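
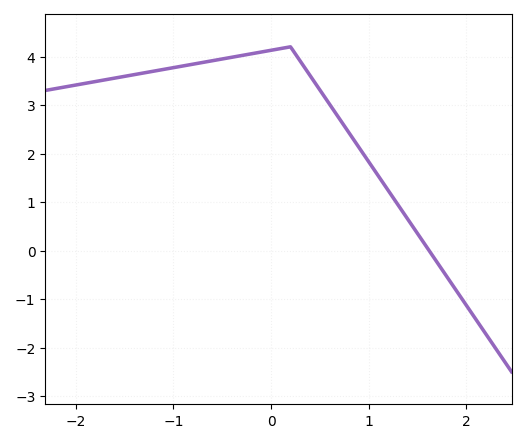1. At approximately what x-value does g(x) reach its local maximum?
0.2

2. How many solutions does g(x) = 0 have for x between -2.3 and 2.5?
1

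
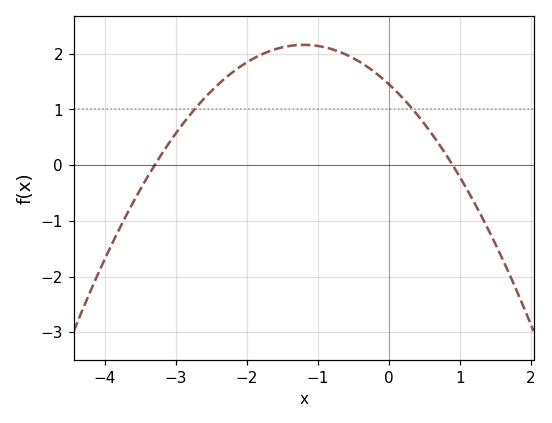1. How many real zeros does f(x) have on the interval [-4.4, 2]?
2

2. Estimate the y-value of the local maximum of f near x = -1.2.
2.2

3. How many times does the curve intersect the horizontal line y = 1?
2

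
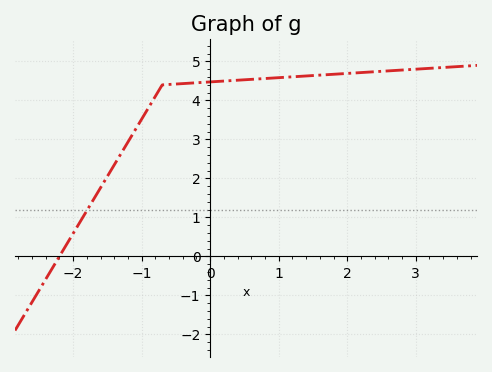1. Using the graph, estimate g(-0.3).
4.44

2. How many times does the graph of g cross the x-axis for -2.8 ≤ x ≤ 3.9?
1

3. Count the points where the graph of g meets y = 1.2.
1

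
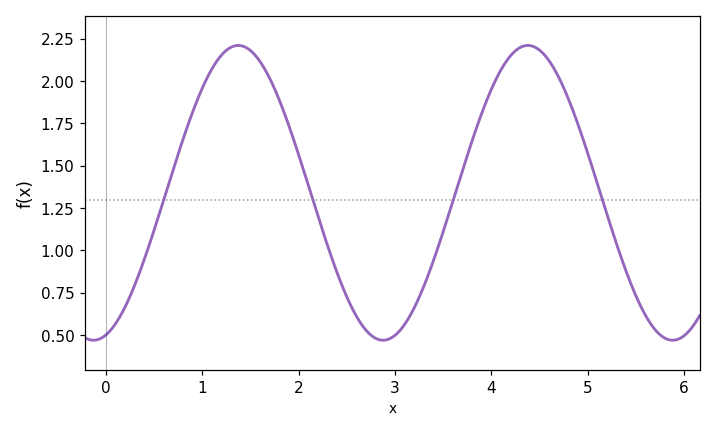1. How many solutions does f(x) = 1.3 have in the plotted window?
4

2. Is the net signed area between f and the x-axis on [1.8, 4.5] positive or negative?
positive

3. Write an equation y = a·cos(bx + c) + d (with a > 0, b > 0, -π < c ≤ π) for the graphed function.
y = 0.87cos(2.1x - 2.9) + 1.34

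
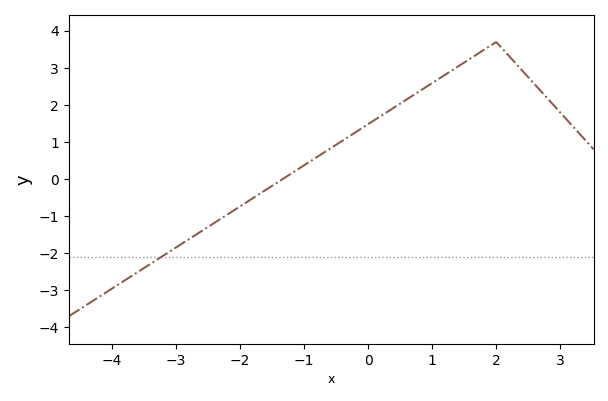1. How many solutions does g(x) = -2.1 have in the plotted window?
1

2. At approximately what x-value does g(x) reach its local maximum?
2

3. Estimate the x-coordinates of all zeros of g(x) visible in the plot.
-1.34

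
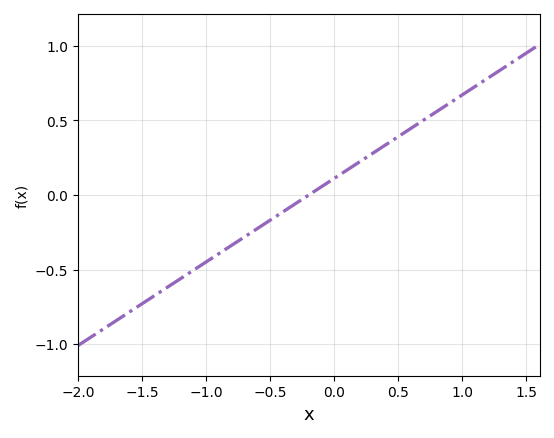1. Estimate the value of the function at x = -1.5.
-0.75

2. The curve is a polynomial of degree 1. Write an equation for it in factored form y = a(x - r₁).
y = 0.56(x + 0.2)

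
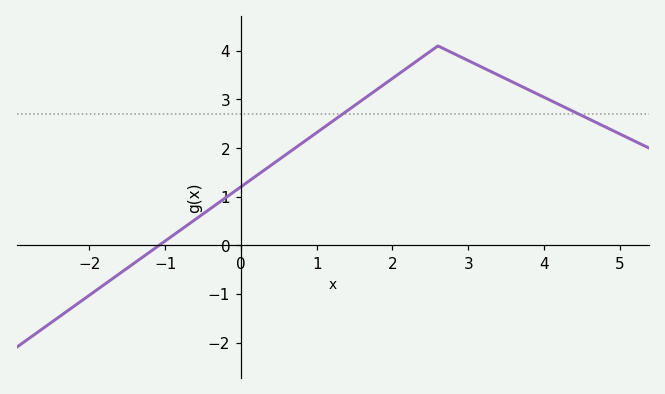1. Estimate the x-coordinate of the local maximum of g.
2.6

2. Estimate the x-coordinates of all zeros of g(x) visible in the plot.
-1.08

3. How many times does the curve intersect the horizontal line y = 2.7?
2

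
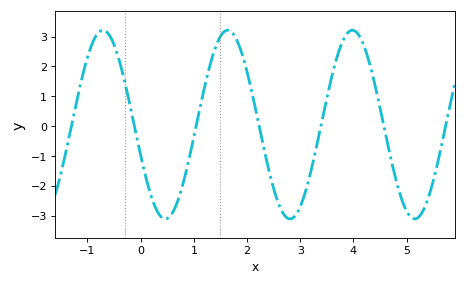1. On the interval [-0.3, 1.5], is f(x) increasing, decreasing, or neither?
neither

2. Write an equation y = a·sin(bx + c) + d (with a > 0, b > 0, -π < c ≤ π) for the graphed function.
y = 3.16sin(2.68x - 2.81) + 0.05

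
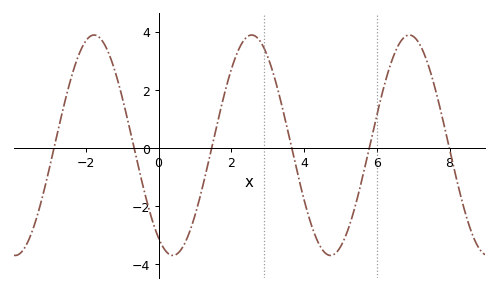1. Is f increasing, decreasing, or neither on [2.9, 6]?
neither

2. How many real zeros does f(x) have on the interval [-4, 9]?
6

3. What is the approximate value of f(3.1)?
2.78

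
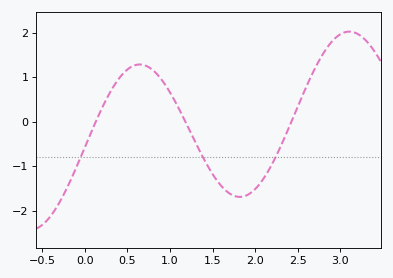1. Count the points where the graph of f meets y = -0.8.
3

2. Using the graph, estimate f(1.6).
-1.4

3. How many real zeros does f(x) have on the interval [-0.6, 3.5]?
3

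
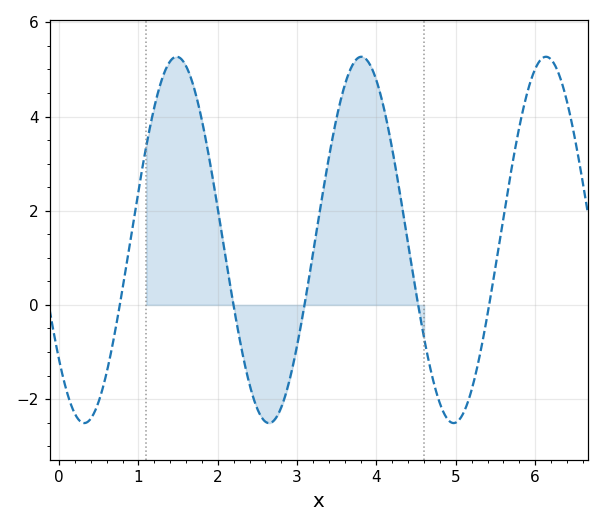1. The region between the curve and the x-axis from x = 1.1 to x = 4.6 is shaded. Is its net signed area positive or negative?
positive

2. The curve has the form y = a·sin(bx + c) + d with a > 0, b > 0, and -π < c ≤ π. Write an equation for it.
y = 3.89sin(2.7x - 2.43) + 1.38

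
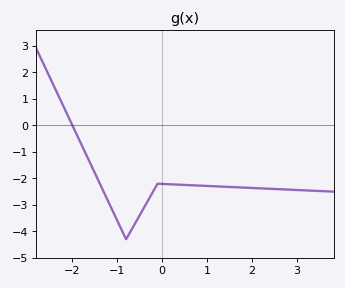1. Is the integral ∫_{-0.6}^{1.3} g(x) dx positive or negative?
negative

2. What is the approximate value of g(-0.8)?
-4.3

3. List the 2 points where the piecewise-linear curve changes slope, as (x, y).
(-0.8, -4.3); (-0.1, -2.2)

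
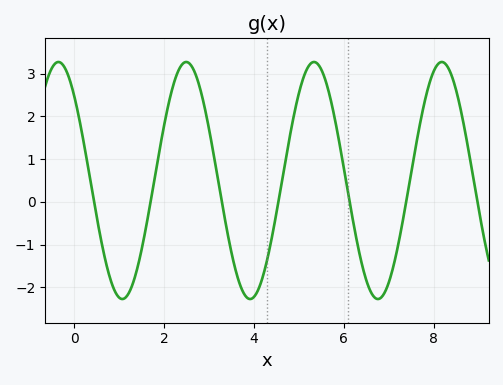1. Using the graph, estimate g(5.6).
2.82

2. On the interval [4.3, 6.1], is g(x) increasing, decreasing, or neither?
neither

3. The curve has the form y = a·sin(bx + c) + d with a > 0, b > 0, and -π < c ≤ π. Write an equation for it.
y = 2.77sin(2.21x + 2.34) + 0.5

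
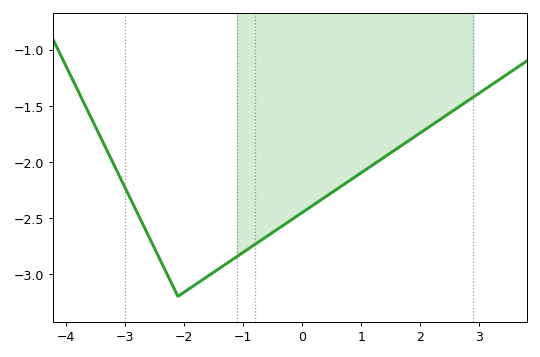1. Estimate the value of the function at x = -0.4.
-2.6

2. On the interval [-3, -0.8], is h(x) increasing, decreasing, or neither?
neither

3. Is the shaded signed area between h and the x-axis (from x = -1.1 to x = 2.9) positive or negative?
negative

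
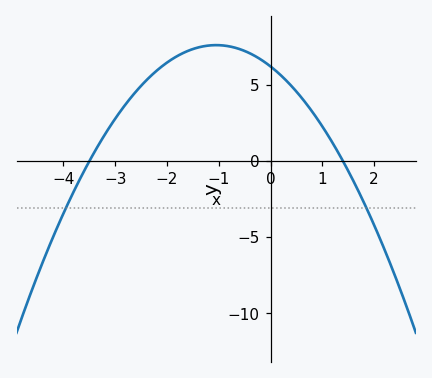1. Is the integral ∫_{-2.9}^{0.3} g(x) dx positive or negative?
positive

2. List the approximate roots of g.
-3.4, 1.4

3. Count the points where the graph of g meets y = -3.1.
2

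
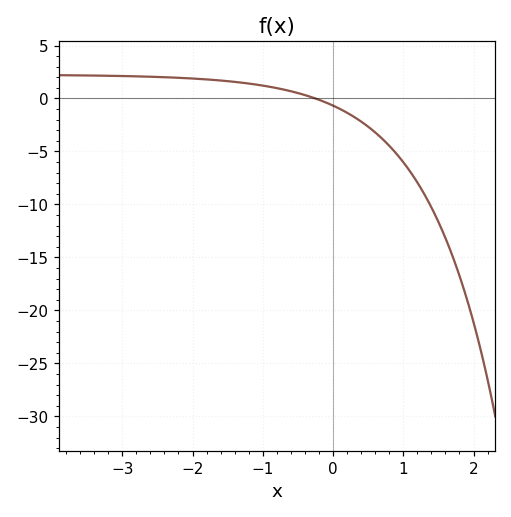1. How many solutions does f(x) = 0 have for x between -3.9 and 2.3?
1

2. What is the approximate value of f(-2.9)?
2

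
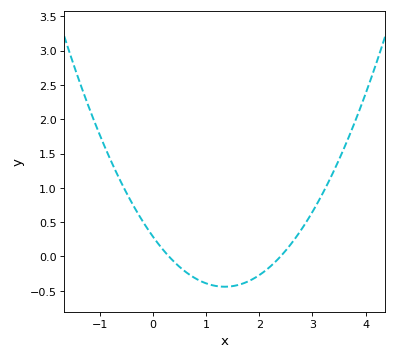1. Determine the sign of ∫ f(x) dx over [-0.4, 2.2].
negative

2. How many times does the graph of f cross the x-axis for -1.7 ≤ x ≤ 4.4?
2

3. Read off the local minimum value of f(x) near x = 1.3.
-0.45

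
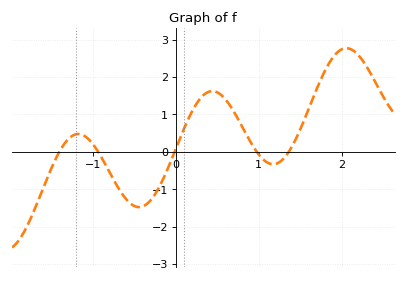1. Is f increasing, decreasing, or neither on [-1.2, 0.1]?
neither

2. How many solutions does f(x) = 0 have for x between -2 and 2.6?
5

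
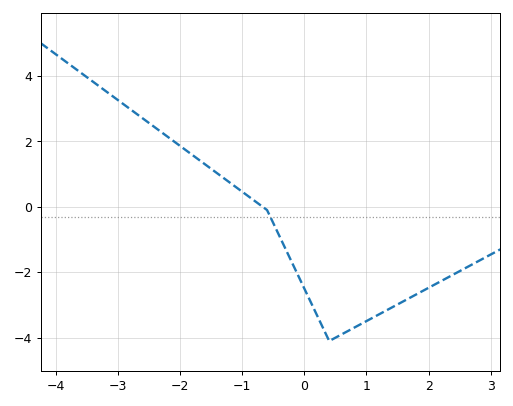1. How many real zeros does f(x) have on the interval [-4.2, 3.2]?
1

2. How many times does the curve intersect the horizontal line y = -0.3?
1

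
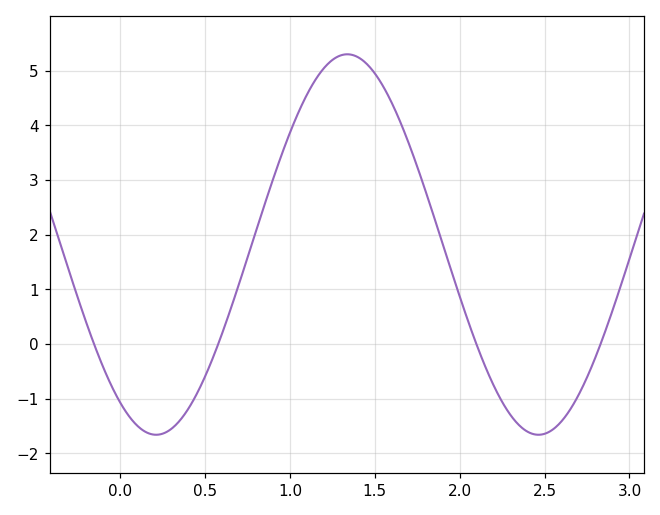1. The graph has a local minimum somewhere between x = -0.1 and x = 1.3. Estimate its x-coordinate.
0.213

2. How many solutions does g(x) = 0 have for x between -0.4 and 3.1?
4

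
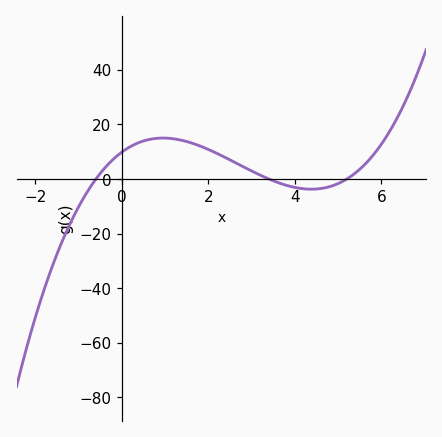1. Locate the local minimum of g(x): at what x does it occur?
4.4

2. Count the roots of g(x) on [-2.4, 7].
3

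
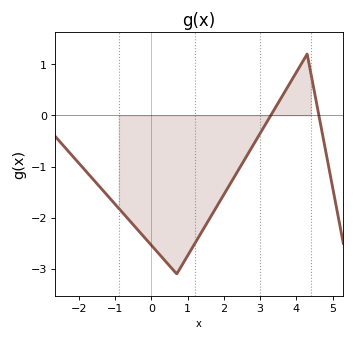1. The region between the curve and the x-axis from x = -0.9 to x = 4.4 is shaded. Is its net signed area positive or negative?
negative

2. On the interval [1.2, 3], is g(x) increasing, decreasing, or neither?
increasing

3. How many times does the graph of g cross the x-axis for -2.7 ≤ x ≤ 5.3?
2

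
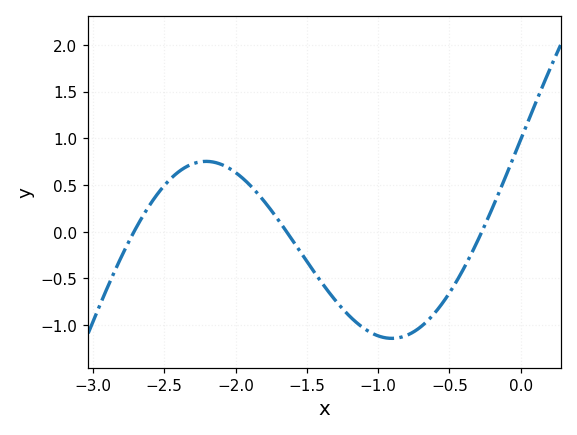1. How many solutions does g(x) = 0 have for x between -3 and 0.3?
3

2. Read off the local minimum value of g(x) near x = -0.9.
-1.15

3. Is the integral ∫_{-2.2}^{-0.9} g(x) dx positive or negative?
negative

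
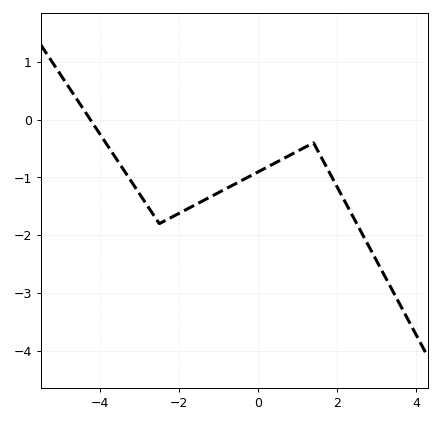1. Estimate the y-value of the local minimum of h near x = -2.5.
-1.8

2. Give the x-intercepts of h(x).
-4.24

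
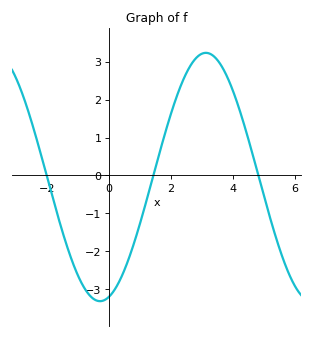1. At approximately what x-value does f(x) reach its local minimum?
-0.295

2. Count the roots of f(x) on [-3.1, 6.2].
3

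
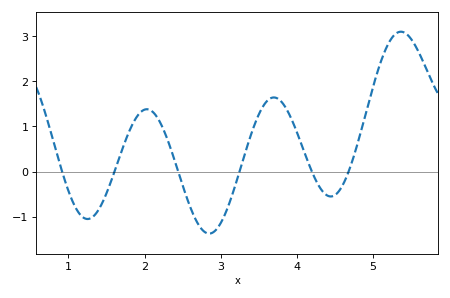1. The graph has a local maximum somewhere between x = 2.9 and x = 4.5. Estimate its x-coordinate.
3.7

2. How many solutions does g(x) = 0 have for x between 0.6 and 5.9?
6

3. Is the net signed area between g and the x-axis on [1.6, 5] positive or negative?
positive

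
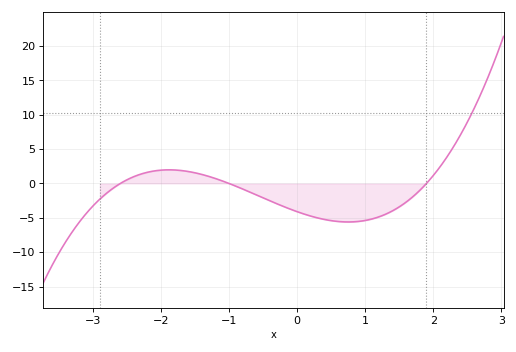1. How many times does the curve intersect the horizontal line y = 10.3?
1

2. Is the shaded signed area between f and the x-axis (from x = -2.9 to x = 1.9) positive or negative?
negative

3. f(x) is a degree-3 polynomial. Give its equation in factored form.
y = 0.83(x + 2.6)(x + 1)(x - 1.9)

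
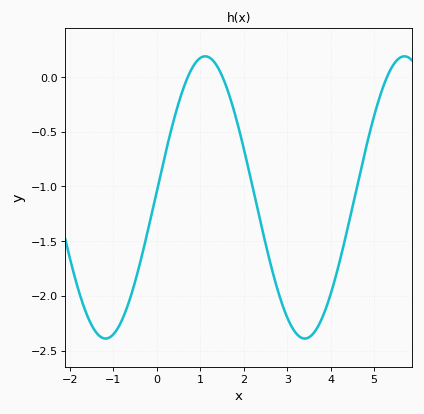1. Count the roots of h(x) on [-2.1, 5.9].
3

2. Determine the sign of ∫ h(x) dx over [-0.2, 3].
negative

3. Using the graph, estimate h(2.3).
-1.18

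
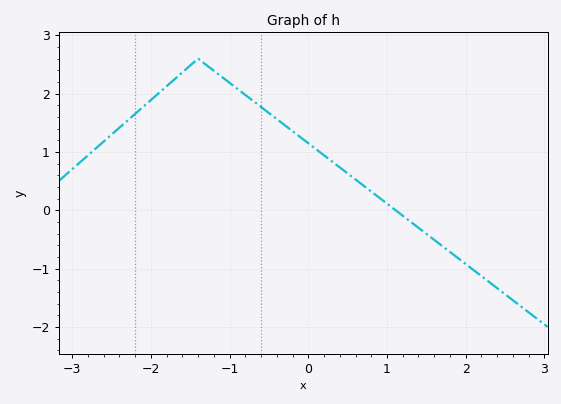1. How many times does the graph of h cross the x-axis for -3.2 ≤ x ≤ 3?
1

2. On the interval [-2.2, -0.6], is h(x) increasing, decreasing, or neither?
neither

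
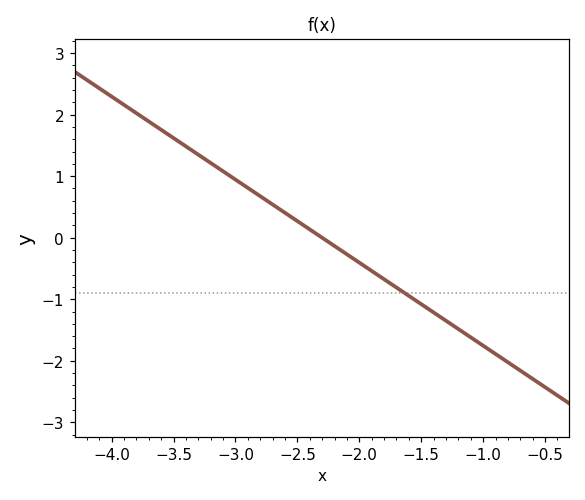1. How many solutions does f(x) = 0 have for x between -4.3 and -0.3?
1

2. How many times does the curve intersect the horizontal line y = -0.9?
1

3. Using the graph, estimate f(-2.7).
0.5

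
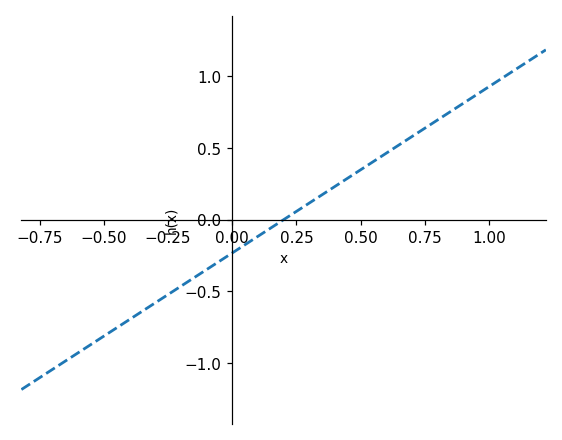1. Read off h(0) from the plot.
-0.232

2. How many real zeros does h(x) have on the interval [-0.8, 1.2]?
1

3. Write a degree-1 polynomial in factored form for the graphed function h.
y = 1.16(x - 0.2)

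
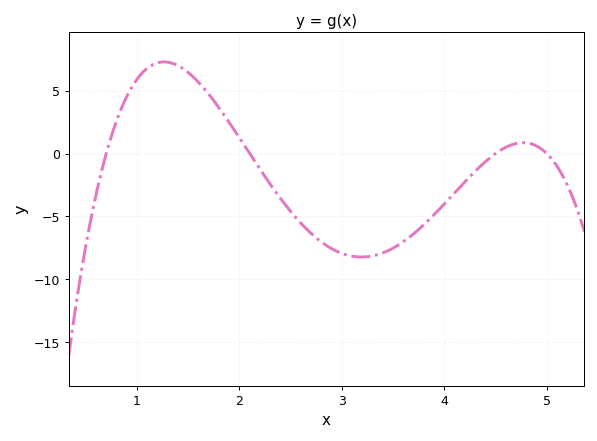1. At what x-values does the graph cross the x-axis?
0.7, 2.1, 4.5, 5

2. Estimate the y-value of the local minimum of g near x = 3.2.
-8.24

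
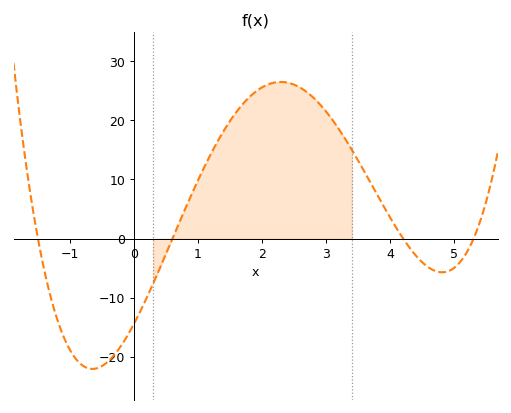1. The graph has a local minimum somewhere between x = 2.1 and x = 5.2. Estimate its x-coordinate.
4.81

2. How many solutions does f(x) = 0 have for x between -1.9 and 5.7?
4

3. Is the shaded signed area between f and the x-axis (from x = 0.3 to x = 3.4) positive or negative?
positive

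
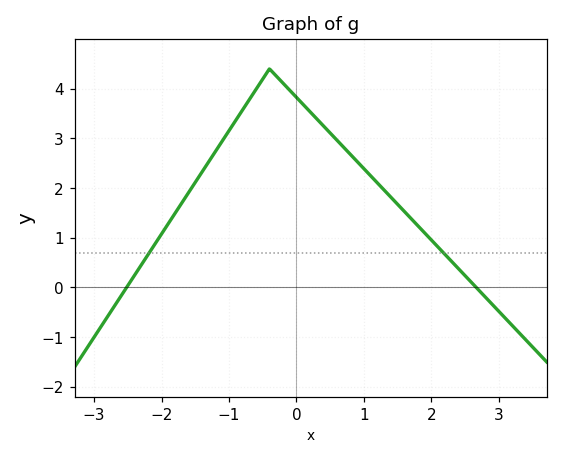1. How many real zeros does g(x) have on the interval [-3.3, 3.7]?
2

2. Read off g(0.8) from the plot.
2.7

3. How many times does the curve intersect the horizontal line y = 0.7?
2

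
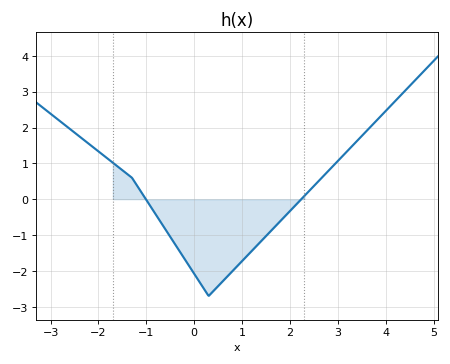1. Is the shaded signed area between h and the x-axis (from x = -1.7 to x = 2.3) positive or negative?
negative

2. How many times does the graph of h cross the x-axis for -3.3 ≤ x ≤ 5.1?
2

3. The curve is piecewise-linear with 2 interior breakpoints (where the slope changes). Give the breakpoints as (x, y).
(-1.3, 0.6); (0.3, -2.7)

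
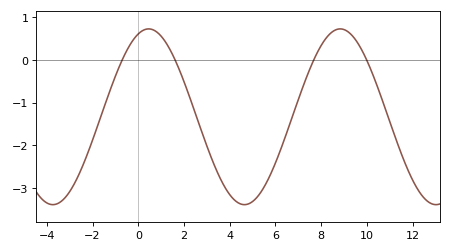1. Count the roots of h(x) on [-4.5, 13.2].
4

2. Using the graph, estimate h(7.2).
-0.628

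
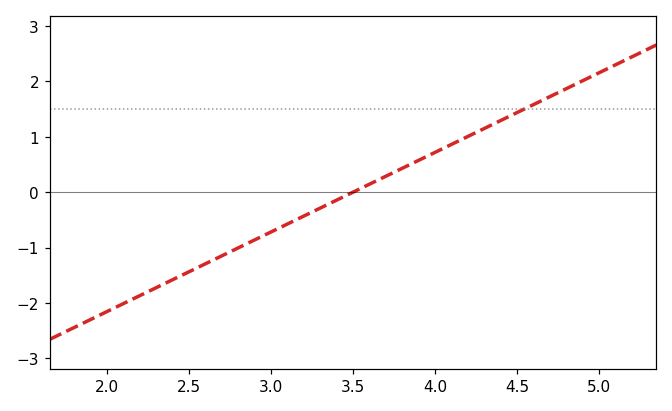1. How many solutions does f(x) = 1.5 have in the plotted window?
1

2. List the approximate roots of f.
3.5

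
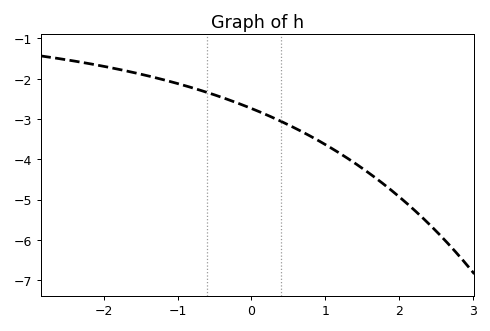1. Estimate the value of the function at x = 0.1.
-2.82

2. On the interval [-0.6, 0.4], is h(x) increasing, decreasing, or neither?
decreasing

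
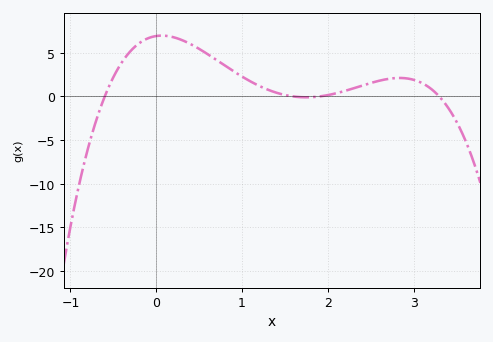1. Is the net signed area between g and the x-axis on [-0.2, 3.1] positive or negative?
positive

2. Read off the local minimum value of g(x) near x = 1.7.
0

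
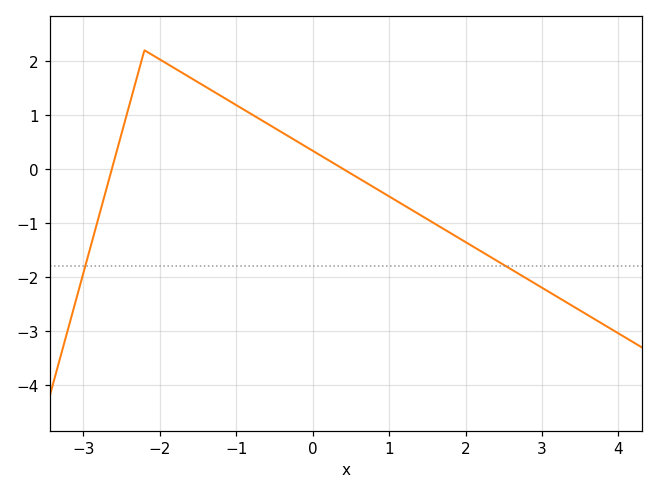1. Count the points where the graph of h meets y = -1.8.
2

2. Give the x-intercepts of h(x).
-2.6, 0.4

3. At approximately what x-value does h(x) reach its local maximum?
-2.2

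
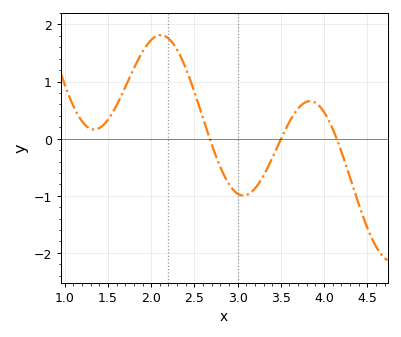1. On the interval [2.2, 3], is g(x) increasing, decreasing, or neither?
decreasing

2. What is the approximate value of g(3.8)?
0.647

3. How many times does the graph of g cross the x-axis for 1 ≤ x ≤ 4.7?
3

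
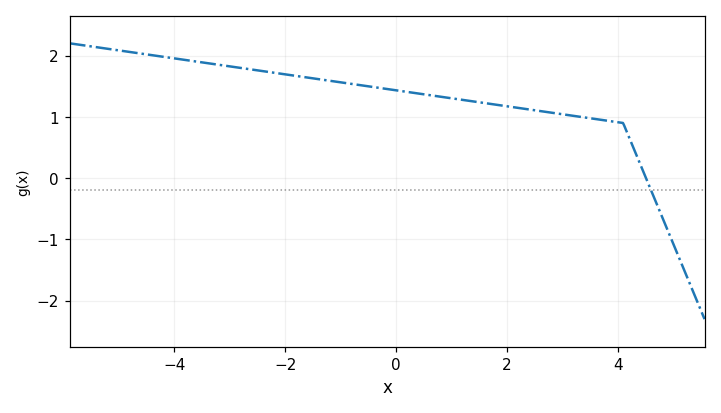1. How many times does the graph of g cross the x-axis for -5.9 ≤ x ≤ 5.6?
1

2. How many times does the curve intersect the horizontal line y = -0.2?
1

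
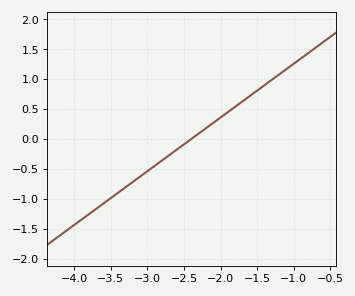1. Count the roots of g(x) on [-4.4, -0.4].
1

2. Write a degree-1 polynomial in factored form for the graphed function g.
y = 0.9(x + 2.4)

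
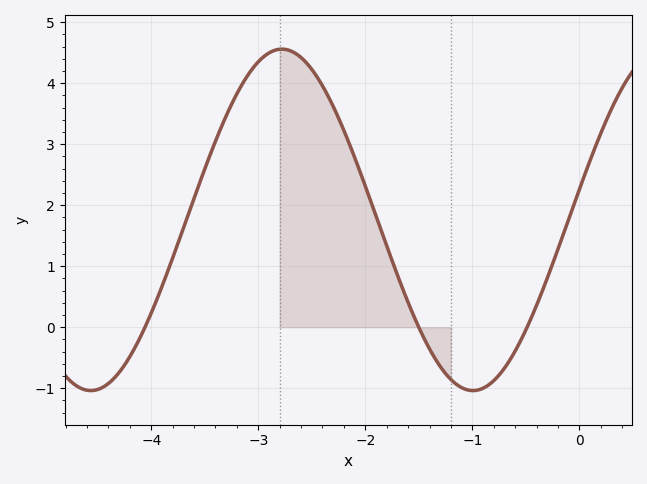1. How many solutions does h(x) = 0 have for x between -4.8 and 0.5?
3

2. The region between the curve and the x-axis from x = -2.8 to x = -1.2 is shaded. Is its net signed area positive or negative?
positive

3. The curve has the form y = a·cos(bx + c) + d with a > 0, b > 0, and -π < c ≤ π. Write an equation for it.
y = 2.8cos(1.8x - 1.4) + 1.76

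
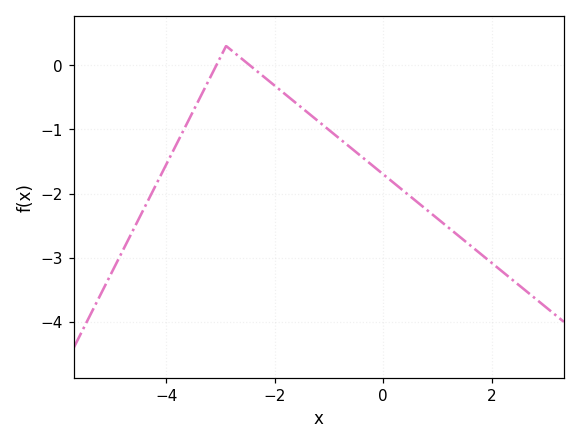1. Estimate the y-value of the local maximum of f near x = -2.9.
0.298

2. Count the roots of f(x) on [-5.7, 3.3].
2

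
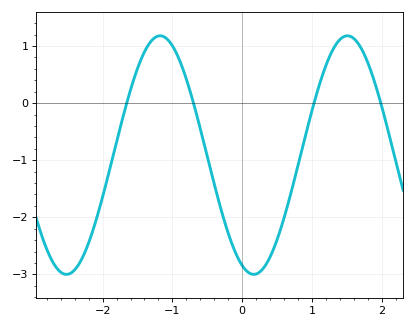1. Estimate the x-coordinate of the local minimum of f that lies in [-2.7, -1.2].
-2.5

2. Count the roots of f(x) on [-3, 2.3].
4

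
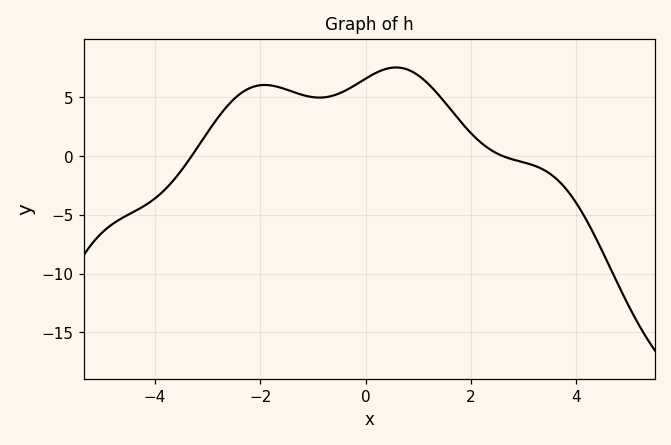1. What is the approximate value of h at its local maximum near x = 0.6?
7.55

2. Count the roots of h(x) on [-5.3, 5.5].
2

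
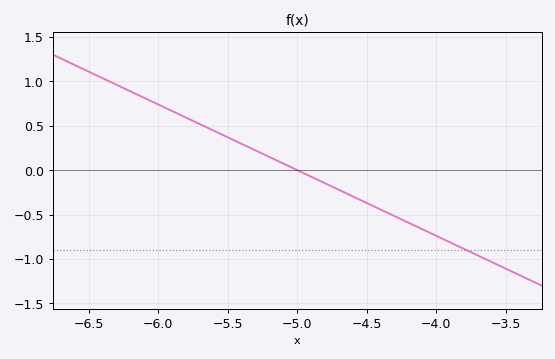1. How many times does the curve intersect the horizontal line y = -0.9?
1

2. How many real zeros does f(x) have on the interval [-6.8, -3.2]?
1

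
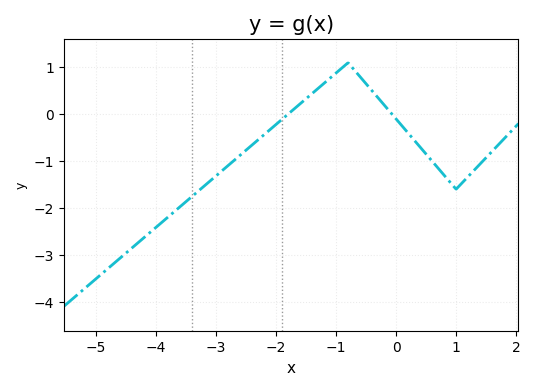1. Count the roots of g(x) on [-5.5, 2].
2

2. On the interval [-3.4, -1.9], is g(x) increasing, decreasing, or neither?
increasing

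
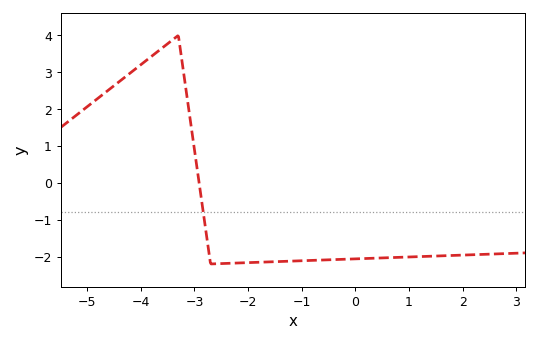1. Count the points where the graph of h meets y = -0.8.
1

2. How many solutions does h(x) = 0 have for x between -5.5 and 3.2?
1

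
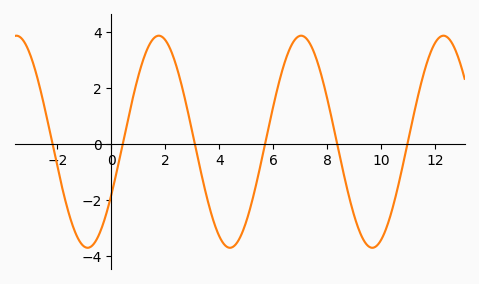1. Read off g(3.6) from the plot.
-2.12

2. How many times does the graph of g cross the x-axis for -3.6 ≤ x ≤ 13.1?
6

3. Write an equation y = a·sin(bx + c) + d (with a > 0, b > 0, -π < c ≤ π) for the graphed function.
y = 3.78sin(1.19x - 0.52) + 0.08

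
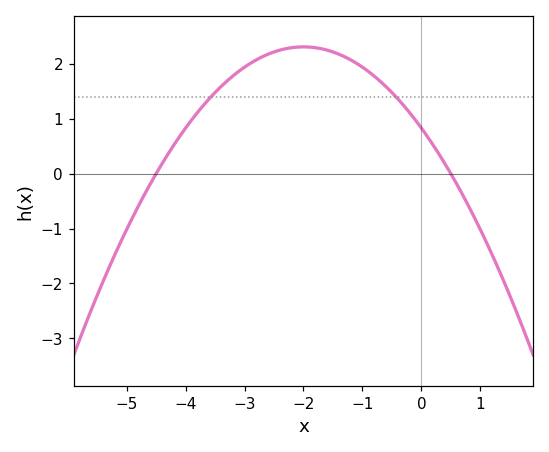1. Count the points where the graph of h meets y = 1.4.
2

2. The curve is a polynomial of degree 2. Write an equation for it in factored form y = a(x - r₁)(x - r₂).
y = -0.37(x + 4.5)(x - 0.5)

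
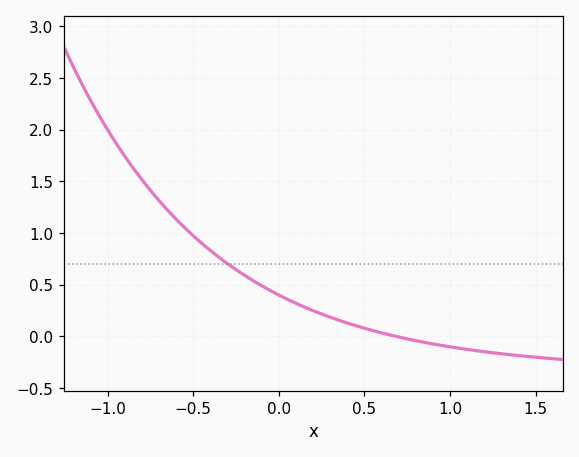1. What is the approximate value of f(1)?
-0.101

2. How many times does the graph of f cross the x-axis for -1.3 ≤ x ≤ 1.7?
1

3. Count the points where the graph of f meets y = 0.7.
1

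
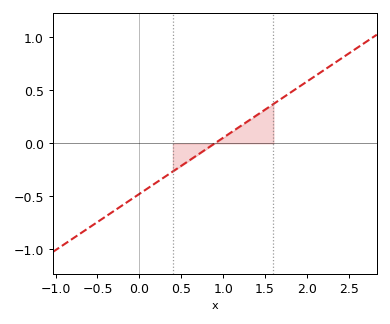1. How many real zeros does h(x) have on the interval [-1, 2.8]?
1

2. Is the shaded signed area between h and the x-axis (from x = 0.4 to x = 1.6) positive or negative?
positive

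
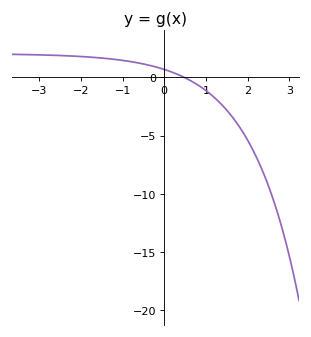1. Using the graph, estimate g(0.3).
0.5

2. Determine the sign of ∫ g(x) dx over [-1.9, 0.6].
positive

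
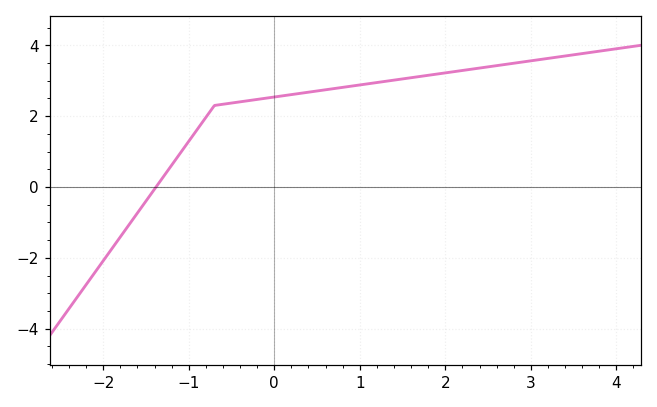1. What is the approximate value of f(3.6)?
3.76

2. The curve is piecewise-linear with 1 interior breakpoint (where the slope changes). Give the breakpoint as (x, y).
(-0.7, 2.3)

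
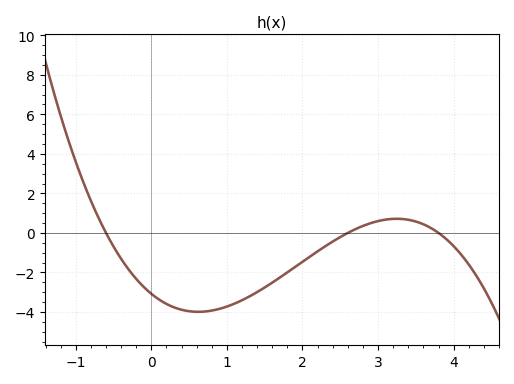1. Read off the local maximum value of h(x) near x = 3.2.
0.716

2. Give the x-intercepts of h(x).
-0.6, 2.6, 3.8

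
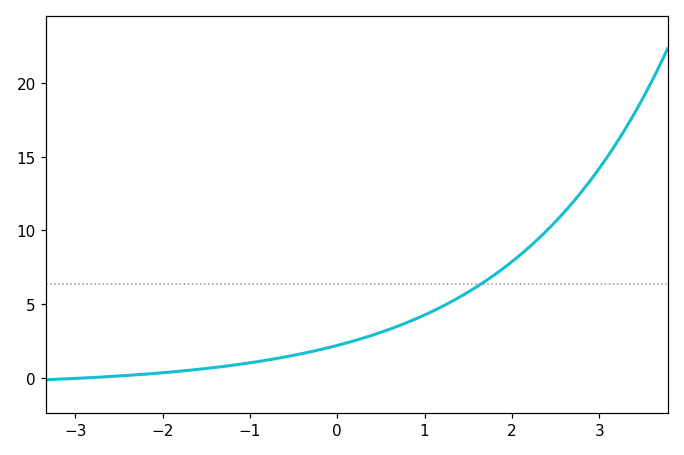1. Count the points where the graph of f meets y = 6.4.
1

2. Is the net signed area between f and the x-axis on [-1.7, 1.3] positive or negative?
positive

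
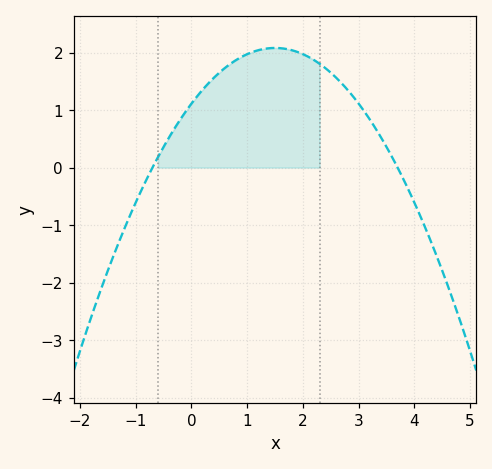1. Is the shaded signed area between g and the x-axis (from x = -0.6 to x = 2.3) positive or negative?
positive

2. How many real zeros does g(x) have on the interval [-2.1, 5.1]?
2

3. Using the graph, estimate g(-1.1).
-0.8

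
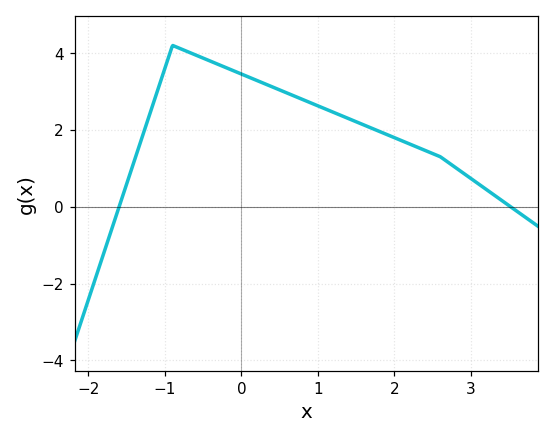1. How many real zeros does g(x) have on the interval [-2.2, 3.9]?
2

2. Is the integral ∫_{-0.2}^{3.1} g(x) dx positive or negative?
positive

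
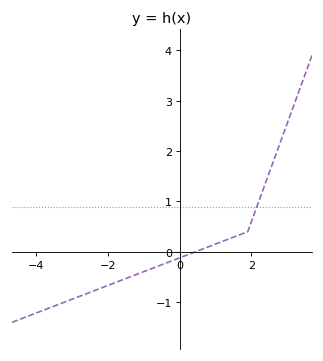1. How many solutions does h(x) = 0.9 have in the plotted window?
1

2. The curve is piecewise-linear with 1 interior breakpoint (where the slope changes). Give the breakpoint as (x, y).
(1.9, 0.4)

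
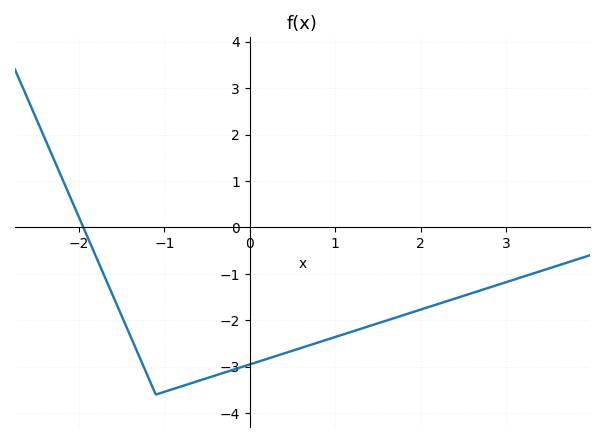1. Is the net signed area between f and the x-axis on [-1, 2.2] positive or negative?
negative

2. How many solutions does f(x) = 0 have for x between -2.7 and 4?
1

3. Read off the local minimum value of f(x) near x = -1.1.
-3.6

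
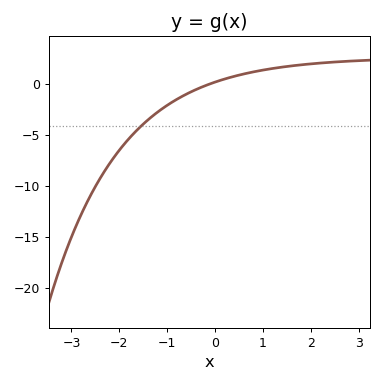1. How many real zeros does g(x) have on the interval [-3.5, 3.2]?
1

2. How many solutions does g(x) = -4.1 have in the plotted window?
1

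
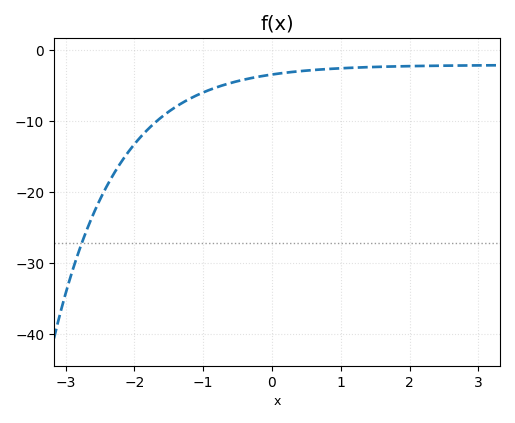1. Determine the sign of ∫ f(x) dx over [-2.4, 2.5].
negative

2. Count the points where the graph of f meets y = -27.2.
1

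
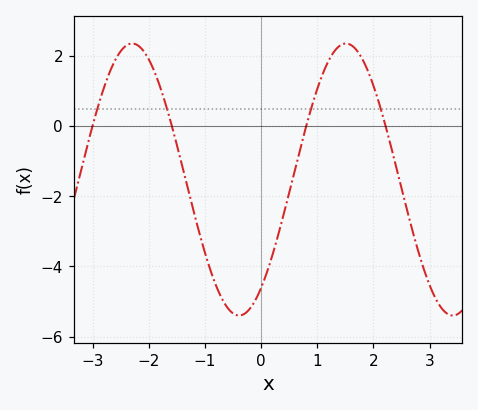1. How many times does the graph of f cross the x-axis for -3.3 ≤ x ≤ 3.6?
4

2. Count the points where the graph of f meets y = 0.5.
4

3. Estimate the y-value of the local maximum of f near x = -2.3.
2.36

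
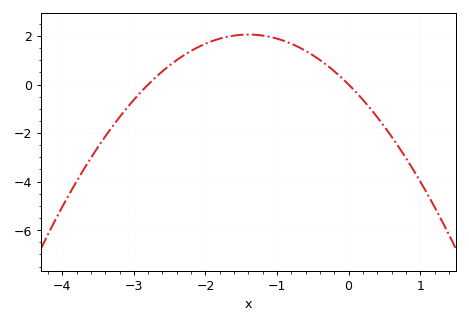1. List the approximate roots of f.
-2.8, 0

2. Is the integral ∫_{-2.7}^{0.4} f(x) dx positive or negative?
positive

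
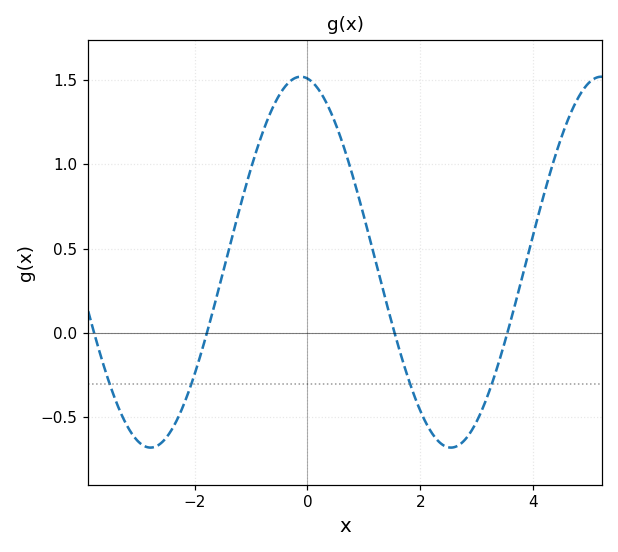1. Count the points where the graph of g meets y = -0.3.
4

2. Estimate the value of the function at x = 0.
1.5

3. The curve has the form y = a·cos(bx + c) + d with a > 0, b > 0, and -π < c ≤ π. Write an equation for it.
y = 1.1cos(1.2x + 0.14) + 0.42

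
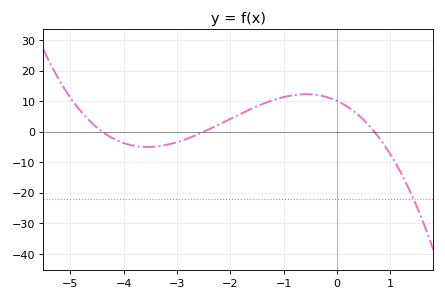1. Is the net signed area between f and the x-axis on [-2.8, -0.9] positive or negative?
positive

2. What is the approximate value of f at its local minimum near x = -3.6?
-4.97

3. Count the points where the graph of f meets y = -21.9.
1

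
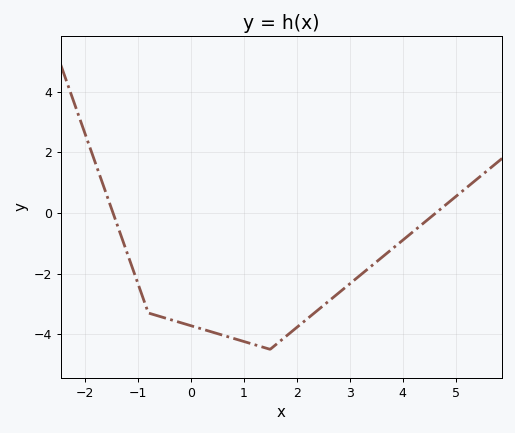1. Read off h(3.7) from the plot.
-1.33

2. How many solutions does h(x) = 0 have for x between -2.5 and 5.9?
2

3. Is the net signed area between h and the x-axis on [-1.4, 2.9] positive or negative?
negative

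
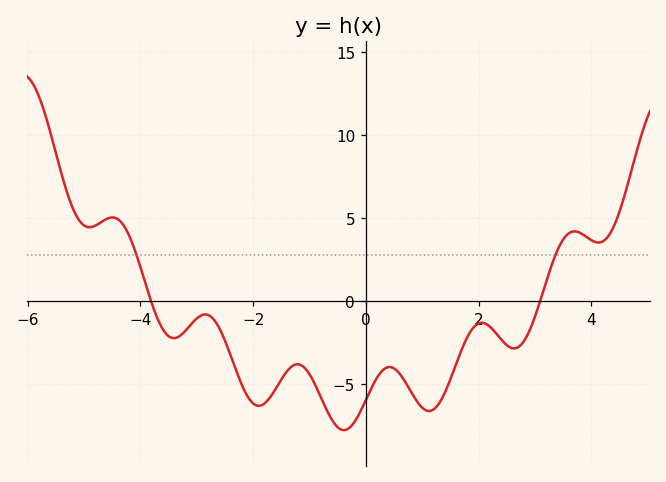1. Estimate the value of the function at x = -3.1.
-1.5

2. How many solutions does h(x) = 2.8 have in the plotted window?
2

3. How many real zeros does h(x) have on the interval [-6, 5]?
2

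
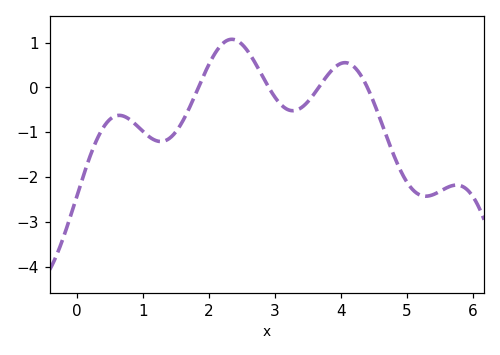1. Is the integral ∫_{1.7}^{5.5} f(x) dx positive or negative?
negative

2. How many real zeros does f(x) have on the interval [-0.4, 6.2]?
4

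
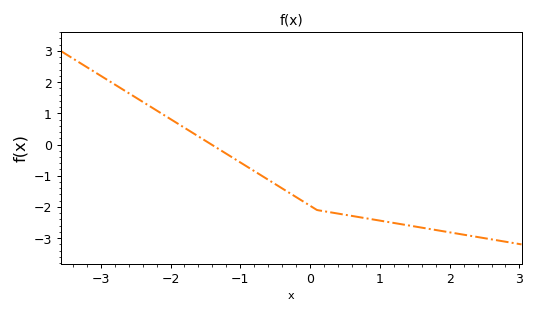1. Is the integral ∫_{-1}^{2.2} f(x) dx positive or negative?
negative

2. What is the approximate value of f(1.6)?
-2.7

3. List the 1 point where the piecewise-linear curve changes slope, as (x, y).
(0.1, -2.1)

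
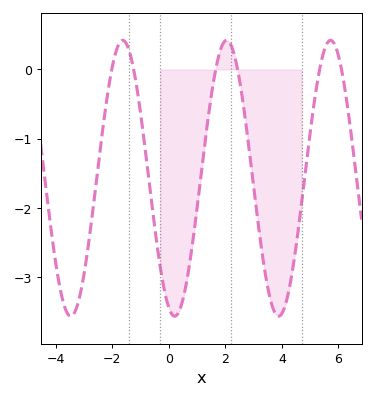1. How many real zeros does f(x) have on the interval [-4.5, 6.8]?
6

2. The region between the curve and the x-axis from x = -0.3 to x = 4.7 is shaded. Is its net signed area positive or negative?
negative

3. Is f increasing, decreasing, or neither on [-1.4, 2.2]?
neither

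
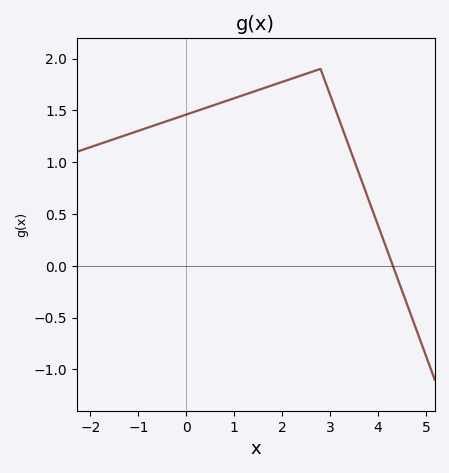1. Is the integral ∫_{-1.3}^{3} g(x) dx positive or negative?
positive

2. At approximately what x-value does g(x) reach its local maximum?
2.8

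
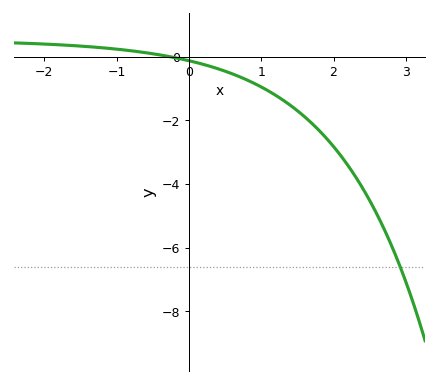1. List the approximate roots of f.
-0.249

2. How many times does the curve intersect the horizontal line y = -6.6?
1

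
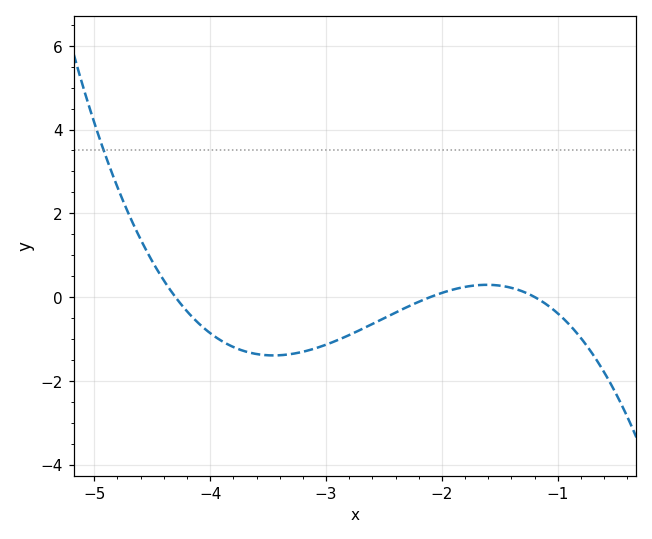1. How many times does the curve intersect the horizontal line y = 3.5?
1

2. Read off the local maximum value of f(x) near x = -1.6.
0.2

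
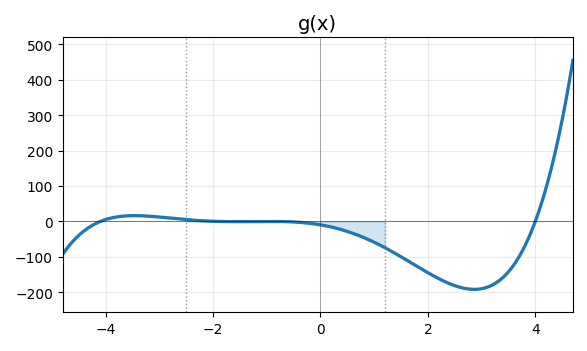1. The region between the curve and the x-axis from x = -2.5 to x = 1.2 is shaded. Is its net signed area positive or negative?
negative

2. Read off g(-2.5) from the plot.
5.2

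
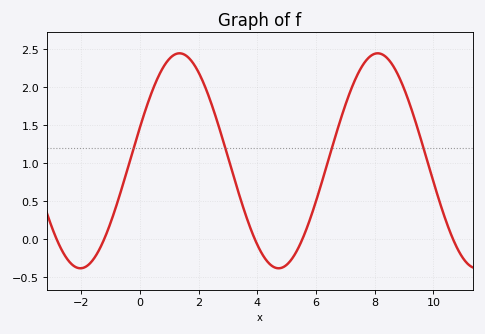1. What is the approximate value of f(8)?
2.43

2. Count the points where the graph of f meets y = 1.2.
4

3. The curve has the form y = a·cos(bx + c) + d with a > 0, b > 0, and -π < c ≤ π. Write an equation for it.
y = 1.41cos(0.93x - 1.25) + 1.03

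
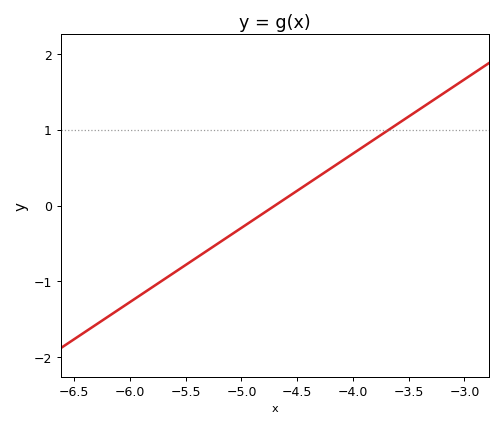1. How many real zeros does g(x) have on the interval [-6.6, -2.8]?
1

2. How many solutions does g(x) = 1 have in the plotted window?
1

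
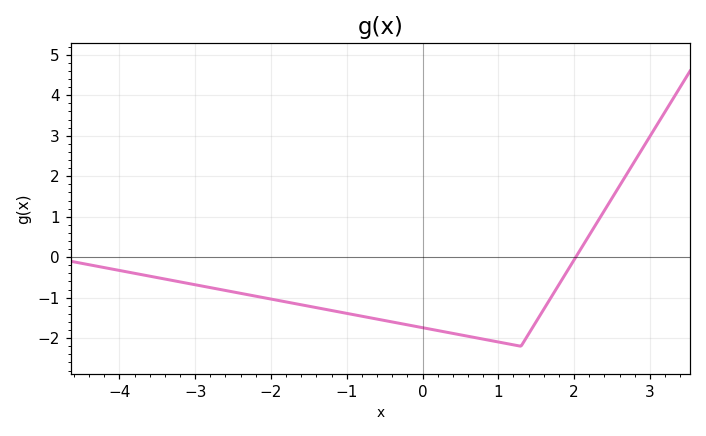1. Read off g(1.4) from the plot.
-1.9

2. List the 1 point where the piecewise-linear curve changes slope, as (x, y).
(1.3, -2.2)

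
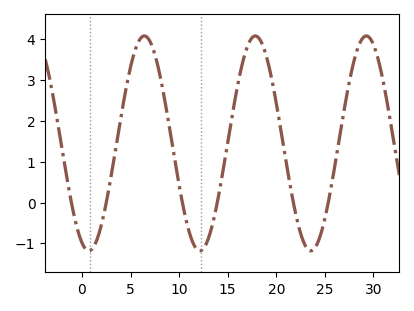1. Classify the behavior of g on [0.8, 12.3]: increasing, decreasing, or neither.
neither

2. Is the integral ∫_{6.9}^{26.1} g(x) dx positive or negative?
positive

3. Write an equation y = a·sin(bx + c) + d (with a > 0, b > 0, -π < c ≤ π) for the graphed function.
y = 2.63sin(0.55x - 2) + 1.45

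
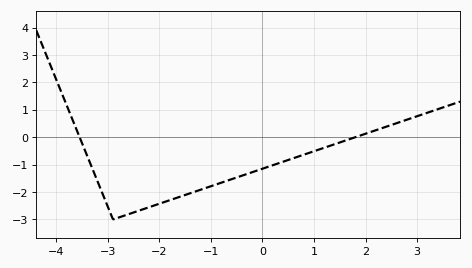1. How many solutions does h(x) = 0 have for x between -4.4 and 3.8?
2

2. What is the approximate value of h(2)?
0.129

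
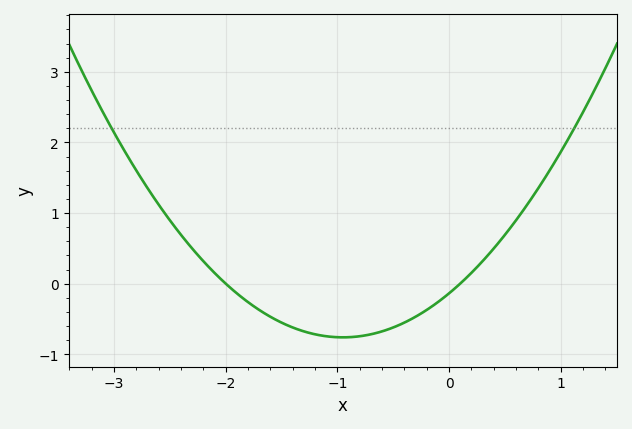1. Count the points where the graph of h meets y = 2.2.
2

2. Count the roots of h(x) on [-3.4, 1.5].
2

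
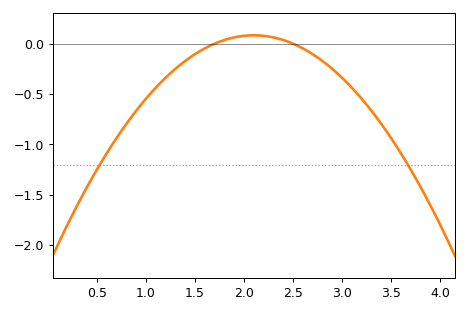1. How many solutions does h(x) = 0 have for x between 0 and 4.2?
2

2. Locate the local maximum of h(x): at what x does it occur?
2.1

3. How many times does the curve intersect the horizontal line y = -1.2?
2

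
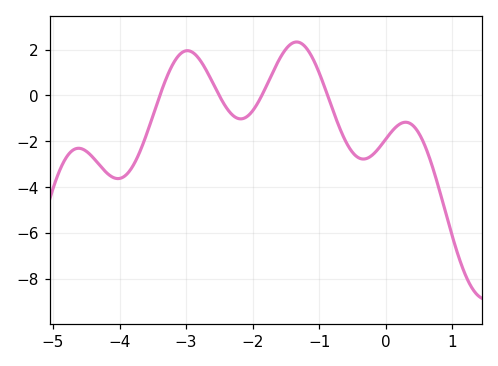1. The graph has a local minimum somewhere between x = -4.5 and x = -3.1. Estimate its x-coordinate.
-4.02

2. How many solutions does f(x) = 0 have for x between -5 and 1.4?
4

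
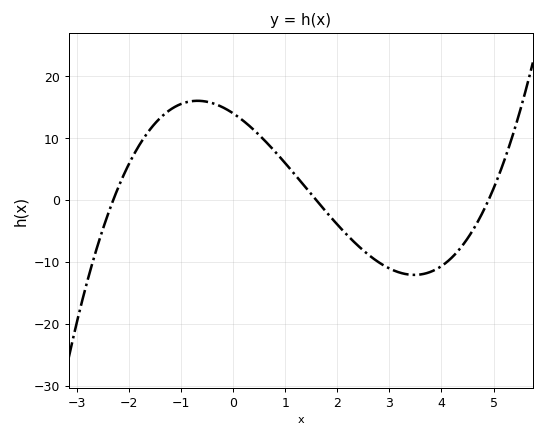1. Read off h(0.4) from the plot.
11.4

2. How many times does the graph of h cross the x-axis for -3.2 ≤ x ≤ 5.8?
3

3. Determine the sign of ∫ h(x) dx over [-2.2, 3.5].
positive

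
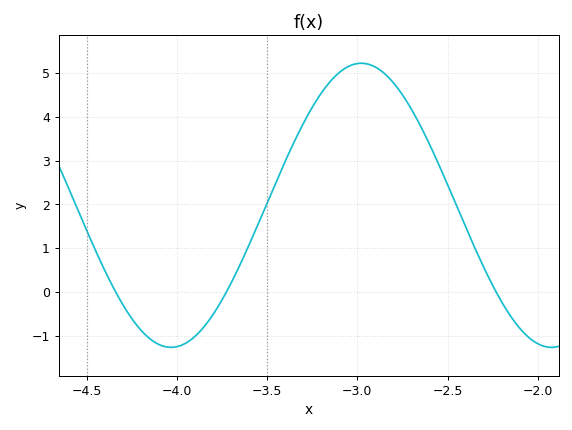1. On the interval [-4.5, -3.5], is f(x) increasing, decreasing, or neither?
neither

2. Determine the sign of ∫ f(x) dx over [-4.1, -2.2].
positive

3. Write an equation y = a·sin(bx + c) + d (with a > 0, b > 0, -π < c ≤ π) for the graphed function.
y = 3.24sin(2.98x - 2.12) + 1.98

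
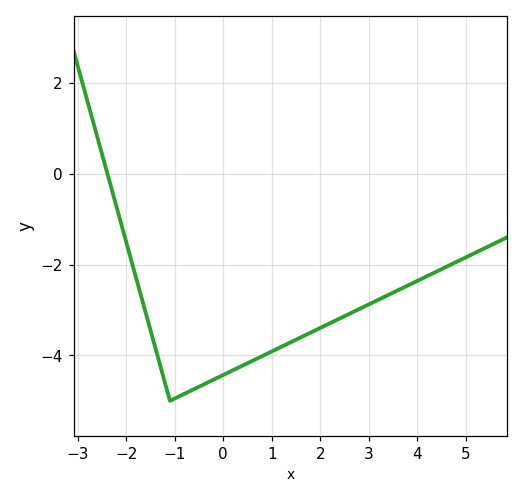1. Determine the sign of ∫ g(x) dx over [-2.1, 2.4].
negative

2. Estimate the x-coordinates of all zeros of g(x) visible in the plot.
-2.39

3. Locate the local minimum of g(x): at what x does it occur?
-1.1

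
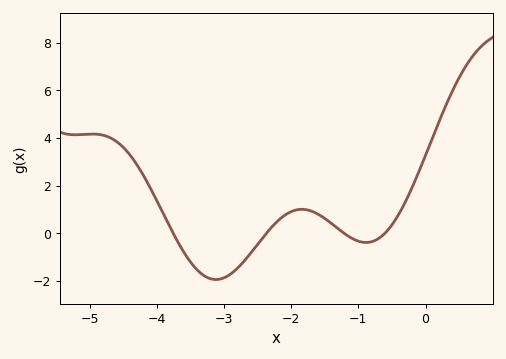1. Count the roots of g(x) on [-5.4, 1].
4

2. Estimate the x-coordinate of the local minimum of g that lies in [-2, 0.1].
-0.9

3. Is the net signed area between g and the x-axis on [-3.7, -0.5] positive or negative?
negative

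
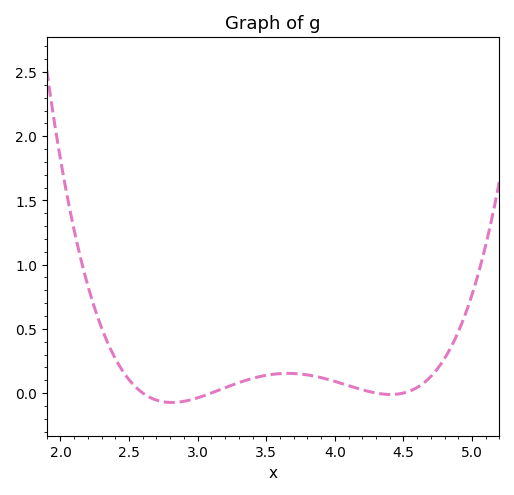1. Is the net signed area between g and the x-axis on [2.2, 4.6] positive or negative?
positive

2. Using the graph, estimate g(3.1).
0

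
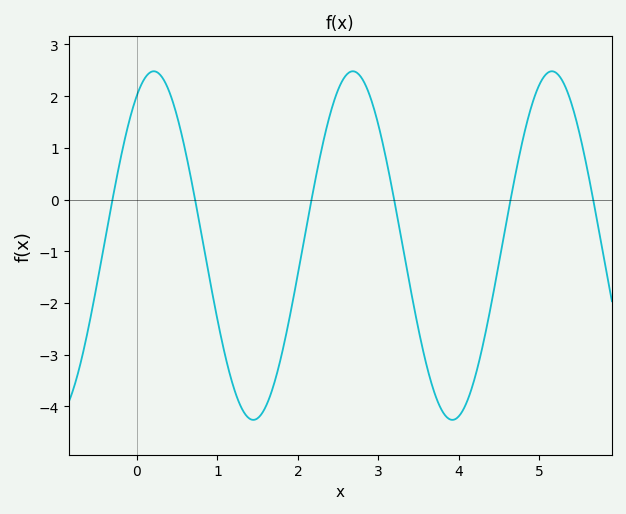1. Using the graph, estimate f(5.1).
2.45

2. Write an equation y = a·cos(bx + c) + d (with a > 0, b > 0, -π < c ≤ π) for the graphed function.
y = 3.37cos(2.54x - 0.532) - 0.89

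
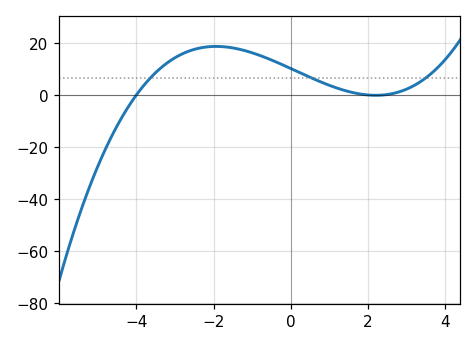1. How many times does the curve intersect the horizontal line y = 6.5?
3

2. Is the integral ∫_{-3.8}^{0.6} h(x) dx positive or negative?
positive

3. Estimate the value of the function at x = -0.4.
12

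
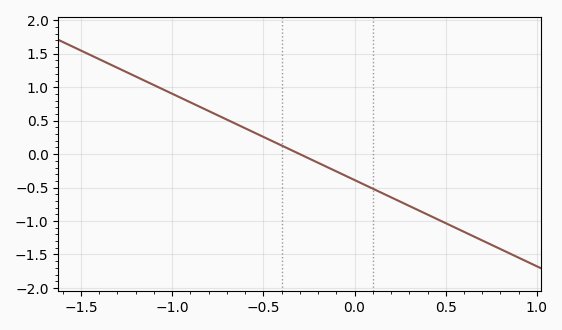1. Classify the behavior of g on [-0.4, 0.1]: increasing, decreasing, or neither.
decreasing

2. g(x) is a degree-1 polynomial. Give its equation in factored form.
y = -1.29(x + 0.3)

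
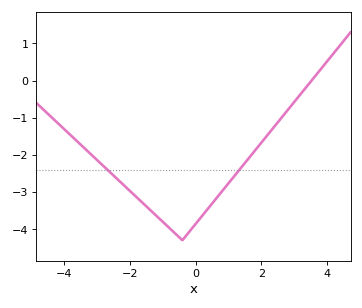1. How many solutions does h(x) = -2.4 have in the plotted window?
2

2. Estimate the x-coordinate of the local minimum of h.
-0.4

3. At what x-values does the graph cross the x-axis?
3.6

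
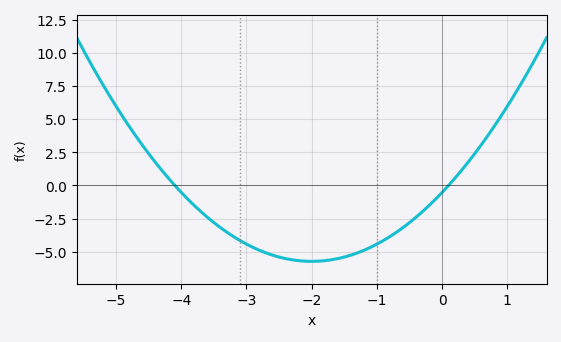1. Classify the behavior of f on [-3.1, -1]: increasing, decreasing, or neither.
neither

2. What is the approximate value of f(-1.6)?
-5.6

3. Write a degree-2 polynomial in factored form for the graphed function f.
y = 1.3(x + 4.1)(x - 0.1)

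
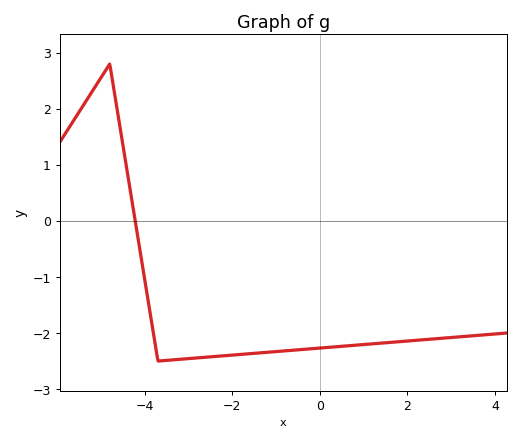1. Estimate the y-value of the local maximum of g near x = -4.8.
2.8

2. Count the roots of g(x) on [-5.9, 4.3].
1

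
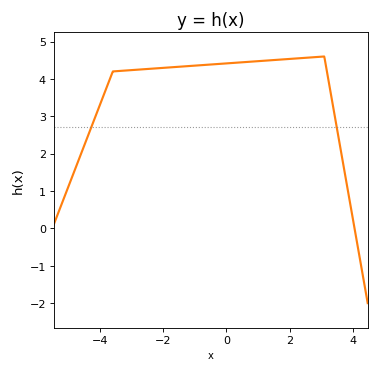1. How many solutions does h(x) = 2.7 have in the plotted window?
2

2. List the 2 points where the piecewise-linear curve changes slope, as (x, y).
(-3.6, 4.2); (3.1, 4.6)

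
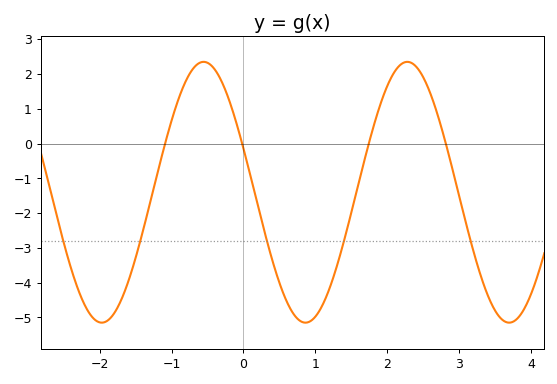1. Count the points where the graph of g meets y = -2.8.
5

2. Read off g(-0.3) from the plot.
1.8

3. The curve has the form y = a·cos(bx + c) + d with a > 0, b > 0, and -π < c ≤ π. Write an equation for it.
y = 3.75cos(2.2x + 1.2) - 1.4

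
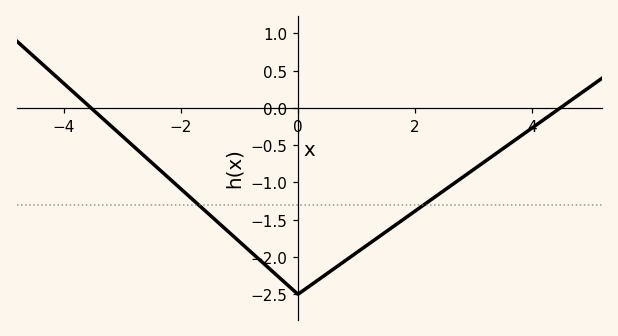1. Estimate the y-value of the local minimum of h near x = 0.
-2.5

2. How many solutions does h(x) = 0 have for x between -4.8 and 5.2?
2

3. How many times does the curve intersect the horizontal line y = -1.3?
2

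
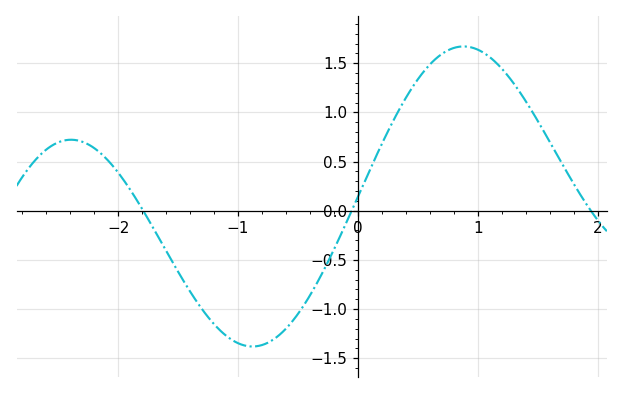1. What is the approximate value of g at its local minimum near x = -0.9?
-1.38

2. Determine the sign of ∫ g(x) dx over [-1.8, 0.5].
negative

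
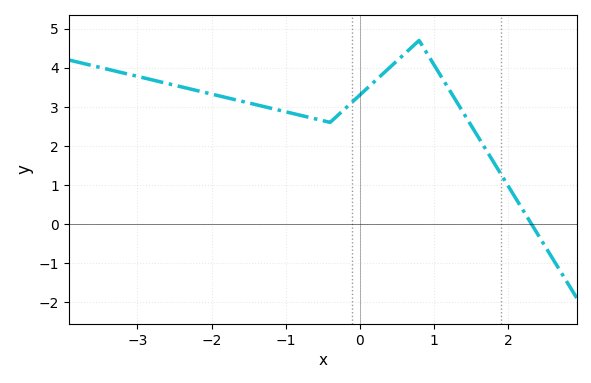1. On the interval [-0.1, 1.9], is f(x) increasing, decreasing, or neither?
neither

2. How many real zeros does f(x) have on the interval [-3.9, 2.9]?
1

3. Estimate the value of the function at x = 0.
3.3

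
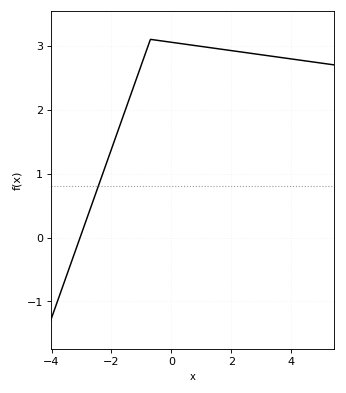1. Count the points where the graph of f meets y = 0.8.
1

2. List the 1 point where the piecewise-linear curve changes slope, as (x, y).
(-0.7, 3.1)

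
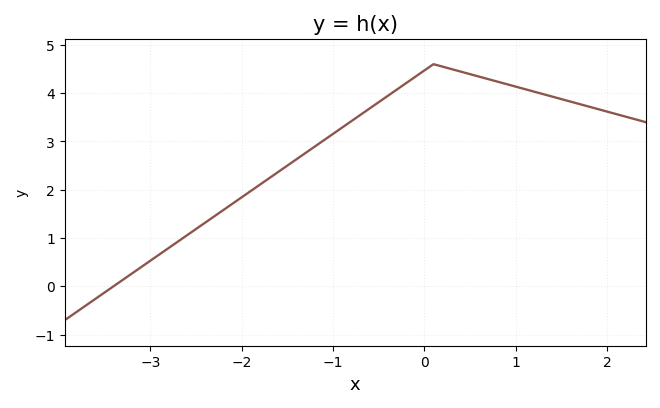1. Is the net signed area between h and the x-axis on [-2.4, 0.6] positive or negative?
positive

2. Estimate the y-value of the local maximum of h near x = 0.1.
4.6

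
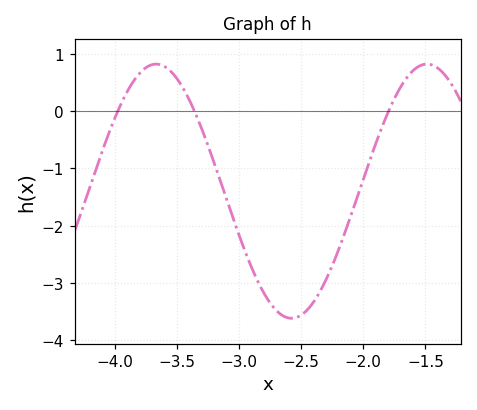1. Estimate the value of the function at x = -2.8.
-3.2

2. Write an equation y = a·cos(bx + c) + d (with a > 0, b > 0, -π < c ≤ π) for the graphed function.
y = 2.22cos(2.9x - 2) - 1.4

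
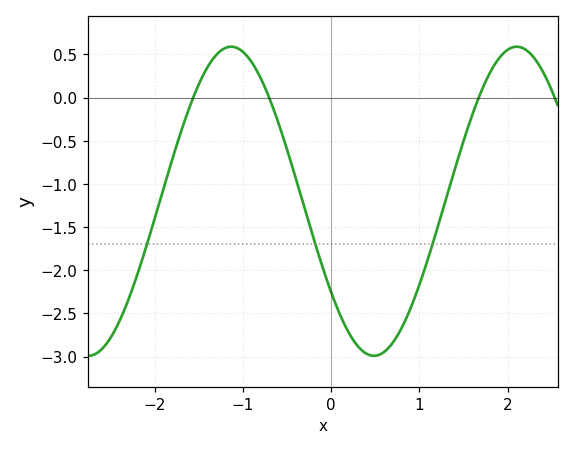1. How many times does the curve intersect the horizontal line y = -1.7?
3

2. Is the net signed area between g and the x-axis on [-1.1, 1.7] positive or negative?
negative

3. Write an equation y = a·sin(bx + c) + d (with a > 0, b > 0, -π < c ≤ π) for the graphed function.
y = 1.79sin(1.94x - 2.51) - 1.2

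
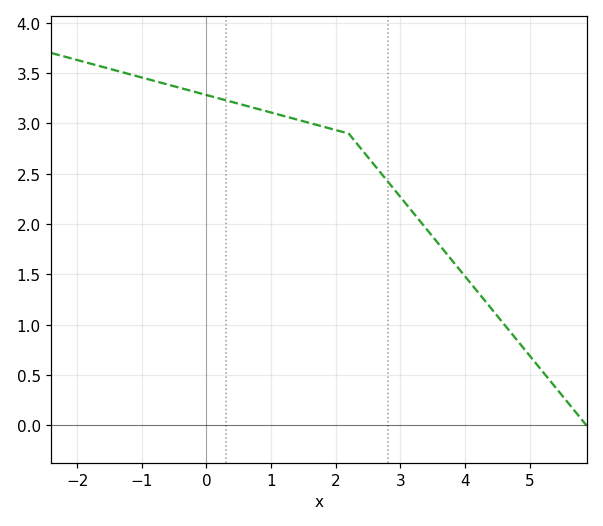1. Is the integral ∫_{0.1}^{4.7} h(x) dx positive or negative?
positive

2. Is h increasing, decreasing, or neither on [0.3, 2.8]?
decreasing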